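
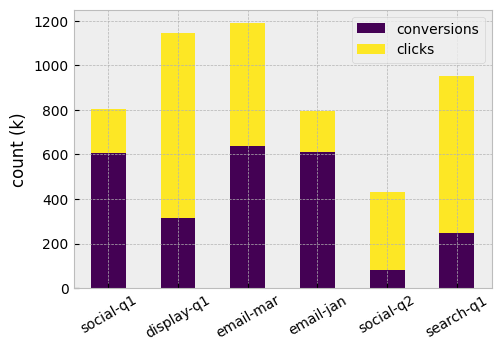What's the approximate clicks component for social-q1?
≈ 200

clicks top ≈ 800, bottom ≈ 600; segment ≈ 200.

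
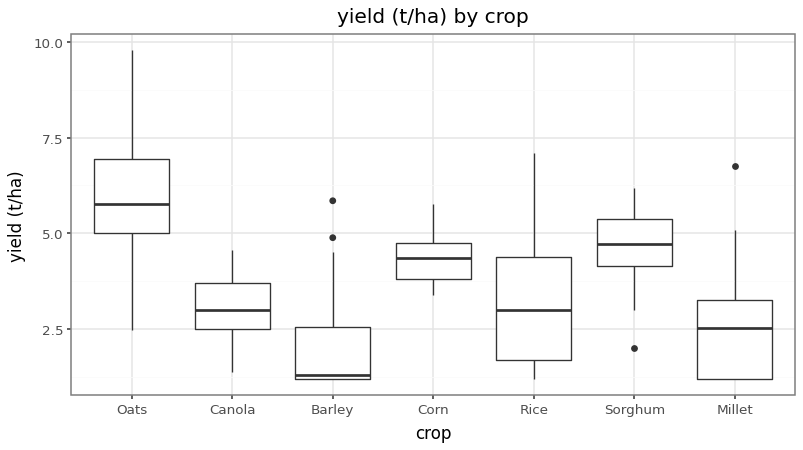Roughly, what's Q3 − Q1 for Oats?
Q3 ≈ 7.0, Q1 ≈ 5.0; IQR ≈ 2.0.

≈ 2.0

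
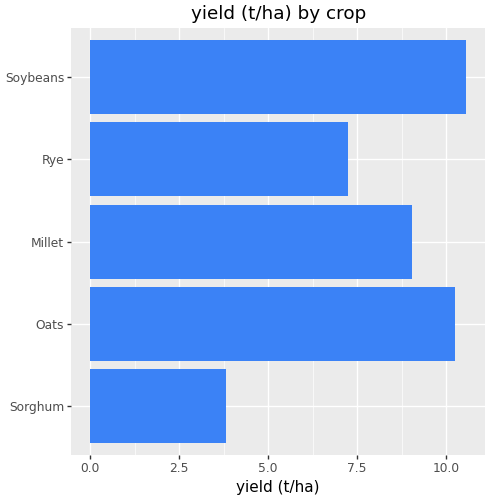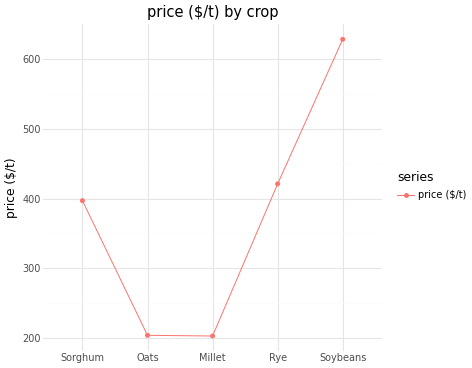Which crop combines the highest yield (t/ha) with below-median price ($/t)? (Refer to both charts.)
Oats

Chart 2 median price ($/t) ≈ 400; below-median crops: Oats, Millet. Among those, Oats has the highest yield (t/ha) (≈ 10).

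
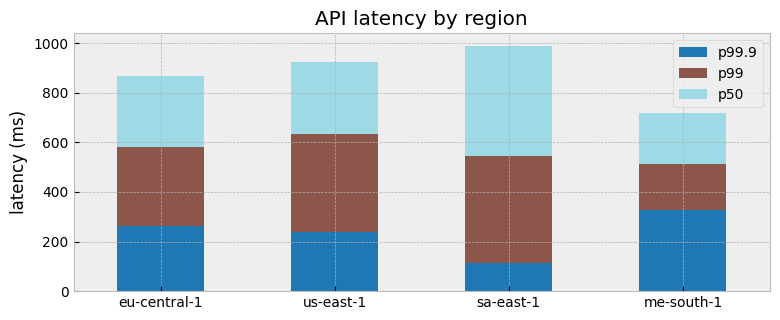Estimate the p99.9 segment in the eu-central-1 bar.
p99.9 top ≈ 300, bottom ≈ 0; segment ≈ 300.

≈ 300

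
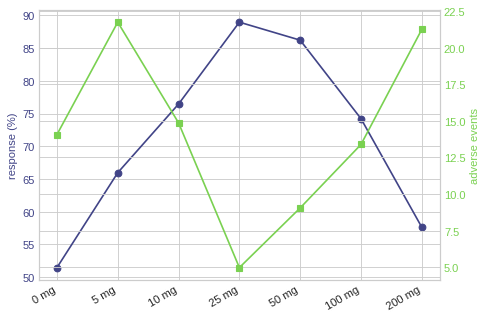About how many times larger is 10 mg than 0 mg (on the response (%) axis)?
10 mg ≈ 75, 0 mg ≈ 50; 75/50 ≈ 1.5.

≈ 1.5×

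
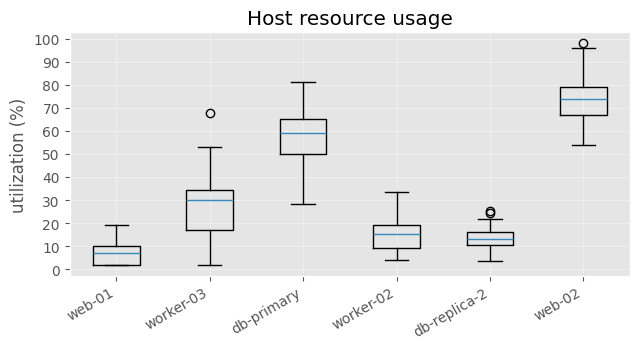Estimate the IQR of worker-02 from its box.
Q3 ≈ 20, Q1 ≈ 10; IQR ≈ 10.

≈ 10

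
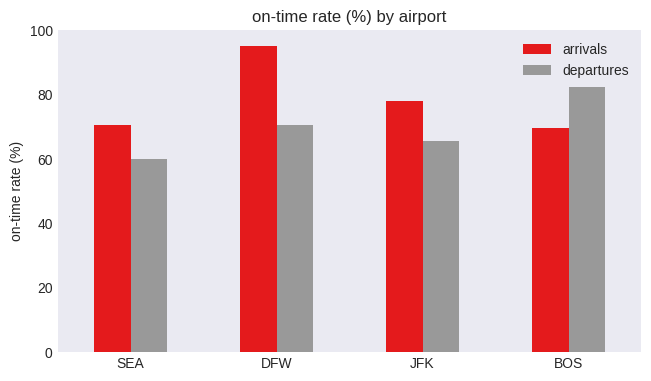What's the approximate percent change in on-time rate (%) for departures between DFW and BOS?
DFW ≈ 70, BOS ≈ 80; (80 − 70) / 70 ≈ +14.3%.

≈ +14.3%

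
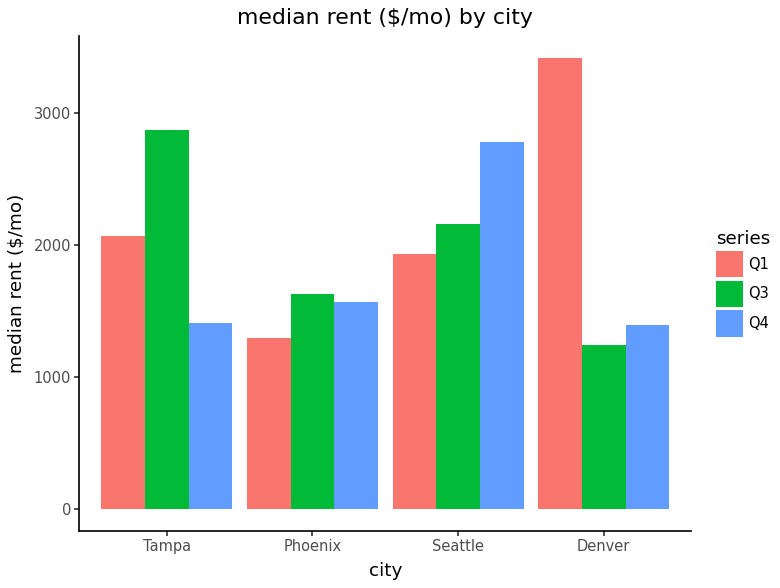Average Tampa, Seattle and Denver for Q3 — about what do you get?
≈ 2000

(3000 + 2000 + 1000) / 3 ≈ 2000.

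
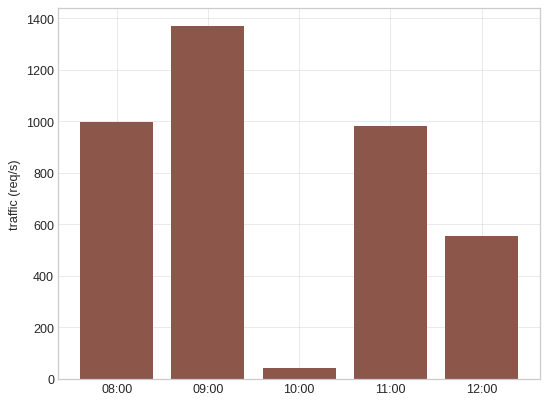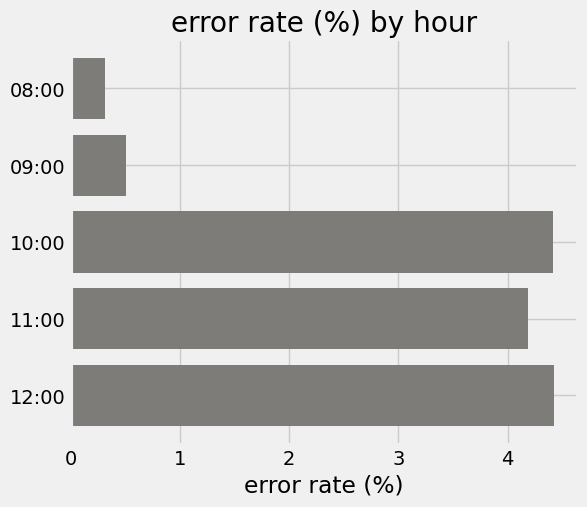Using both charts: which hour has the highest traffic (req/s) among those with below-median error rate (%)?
09:00

Chart 2 median error rate (%) ≈ 4; below-median hours: 08:00, 09:00. Among those, 09:00 has the highest traffic (req/s) (≈ 1400).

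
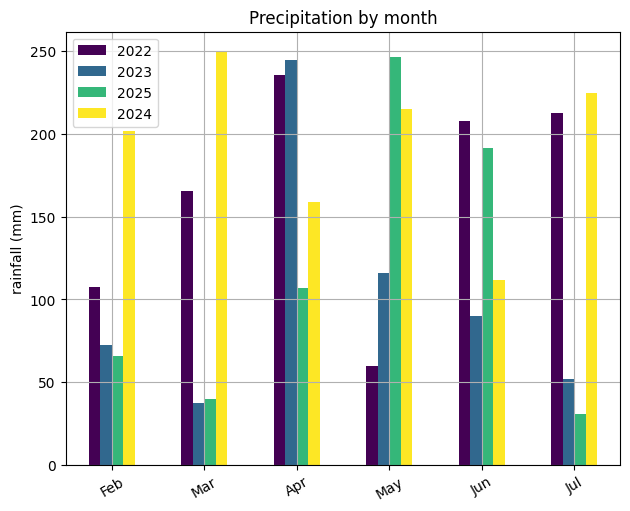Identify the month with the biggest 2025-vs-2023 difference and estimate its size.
Apr, ≈ 150 mm

Apr: 2025 ≈ 100, 2023 ≈ 250 → gap ≈ 150. Next-largest (May) is only ≈ 125.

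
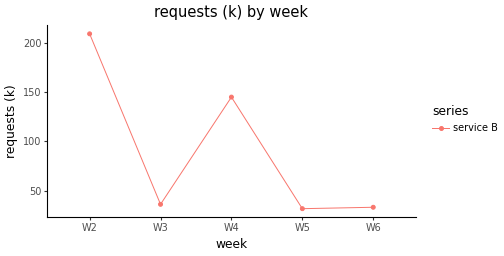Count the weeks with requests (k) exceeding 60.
Above 60: W2, W4.

2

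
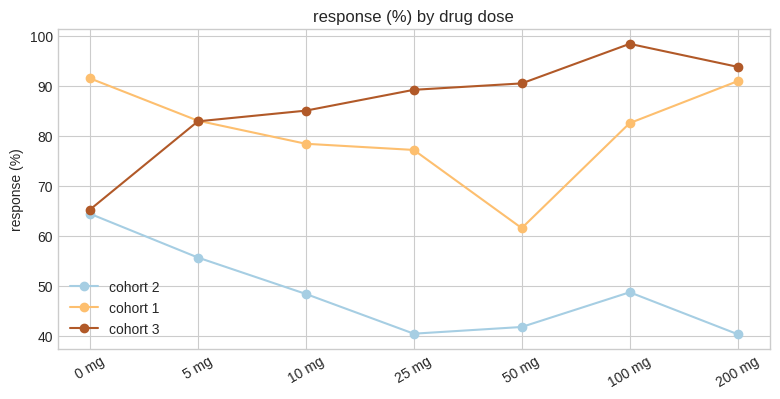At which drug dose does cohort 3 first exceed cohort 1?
5 mg: cohort 3 ≈ 85 vs cohort 1 ≈ 85 (not yet); 10 mg: cohort 3 ≈ 85 vs cohort 1 ≈ 80 (first crossover).

10 mg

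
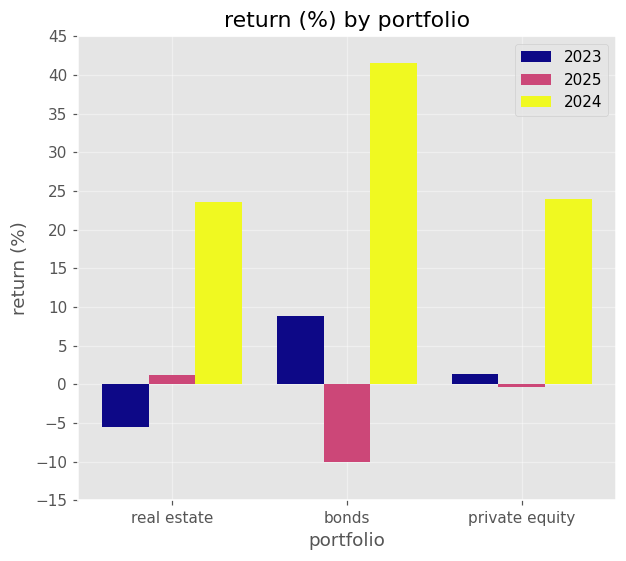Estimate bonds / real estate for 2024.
≈ 1.6×

bonds ≈ 40, real estate ≈ 25; 40/25 ≈ 1.6.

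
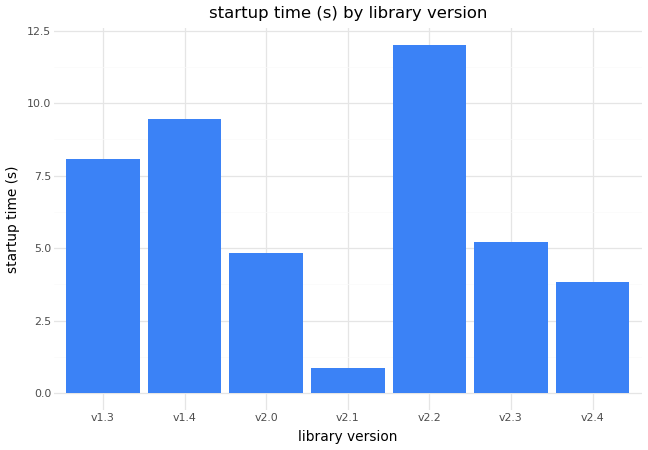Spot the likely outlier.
v2.2 ≈ 12; the rest sit between ≈ 1 and ≈ 9.

v2.2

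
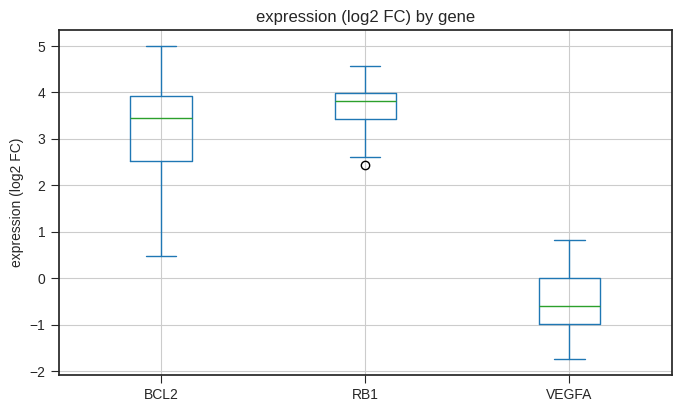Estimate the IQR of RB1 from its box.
≈ 0.5

Q3 ≈ 4.0, Q1 ≈ 3.5; IQR ≈ 0.5.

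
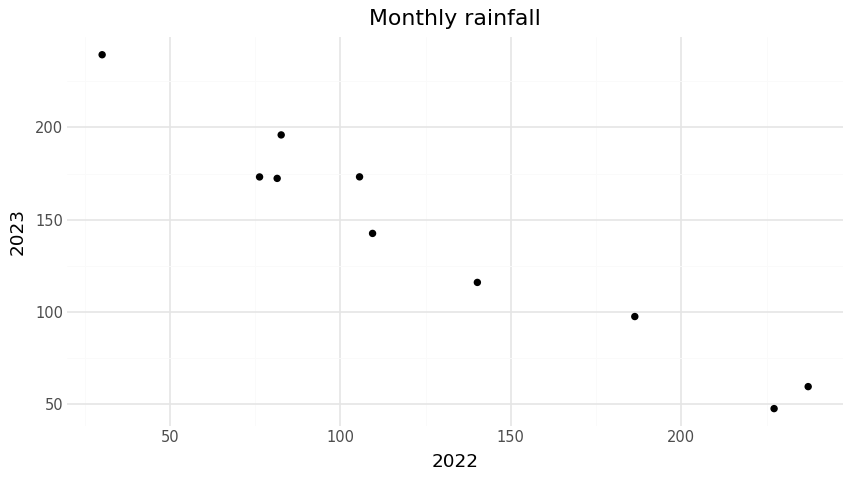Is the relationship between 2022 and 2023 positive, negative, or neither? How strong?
negative, strong

Points are negatively correlated; strong (|r| ≈ 1.0).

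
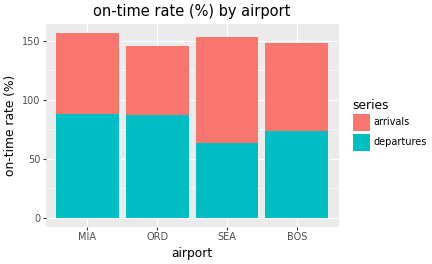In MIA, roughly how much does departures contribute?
≈ 80

departures top ≈ 80, bottom ≈ 0; segment ≈ 80.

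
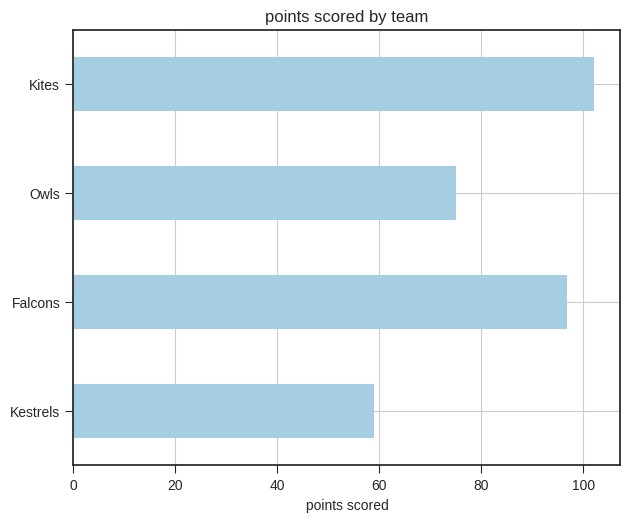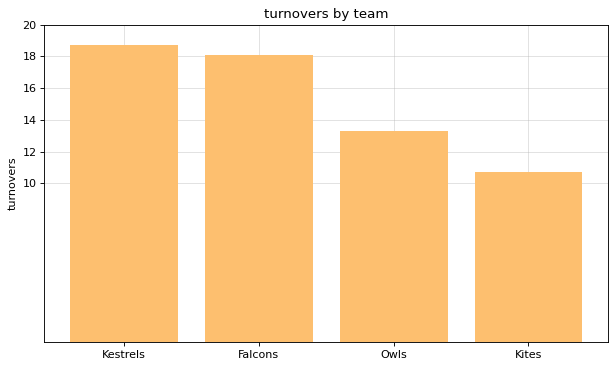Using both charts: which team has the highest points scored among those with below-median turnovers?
Chart 2 median turnovers ≈ 16; below-median teams: Owls, Kites. Among those, Kites has the highest points scored (≈ 100).

Kites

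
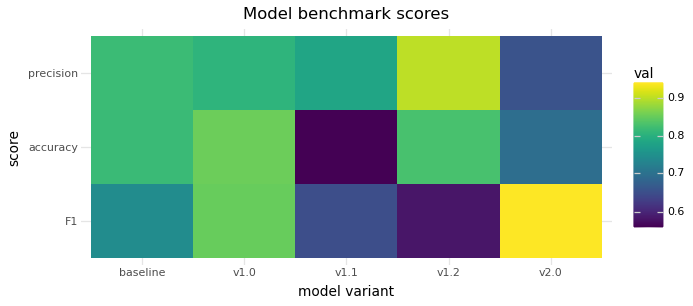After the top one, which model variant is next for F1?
Top 3 for F1: v2.0 ≈ 0.95, v1.0 ≈ 0.85, baseline ≈ 0.75.

v1.0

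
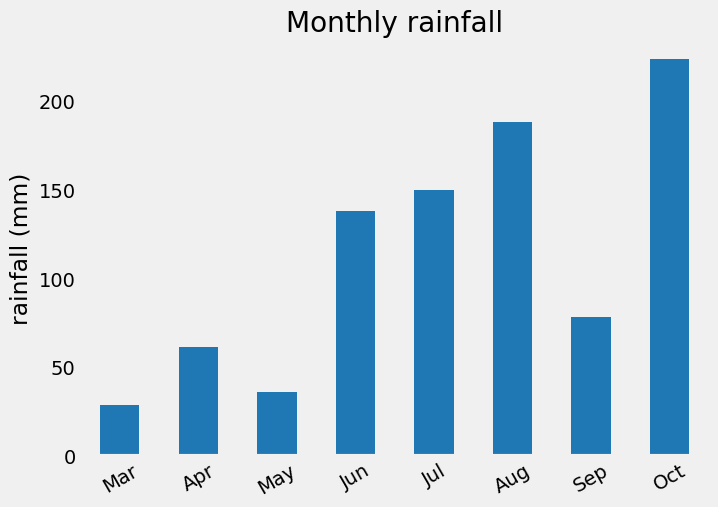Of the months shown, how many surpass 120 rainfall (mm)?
Above 120: Jun, Jul, Aug, Oct.

4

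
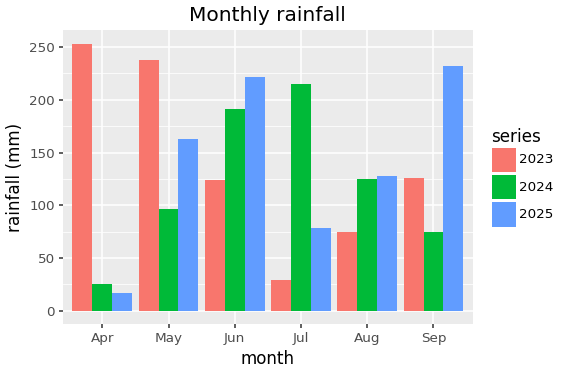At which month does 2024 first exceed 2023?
May: 2024 ≈ 100 vs 2023 ≈ 250 (not yet); Jun: 2024 ≈ 200 vs 2023 ≈ 125 (first crossover).

Jun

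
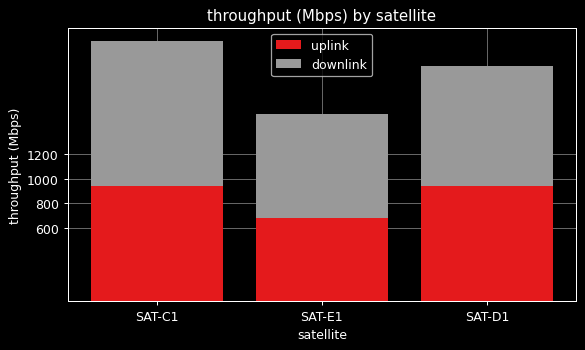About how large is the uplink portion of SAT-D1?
uplink top ≈ 1000, bottom ≈ 0; segment ≈ 1000.

≈ 1000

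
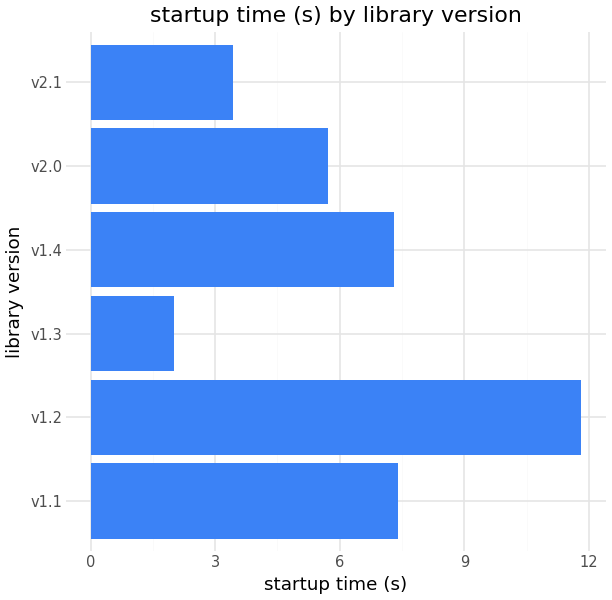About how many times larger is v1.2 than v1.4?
v1.2 ≈ 12, v1.4 ≈ 7; 12/7 ≈ 1.71.

≈ 1.71×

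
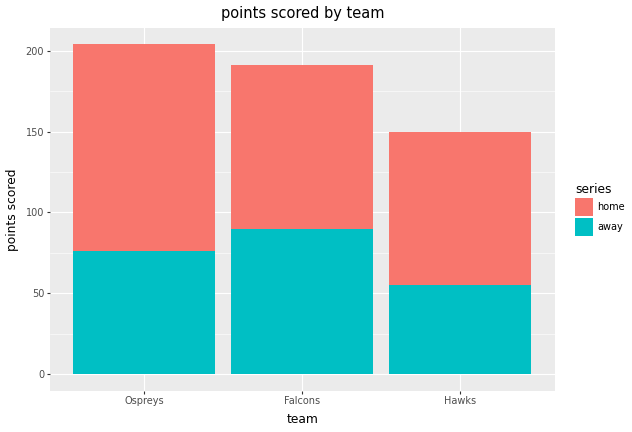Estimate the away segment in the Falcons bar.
away top ≈ 80, bottom ≈ 0; segment ≈ 80.

≈ 80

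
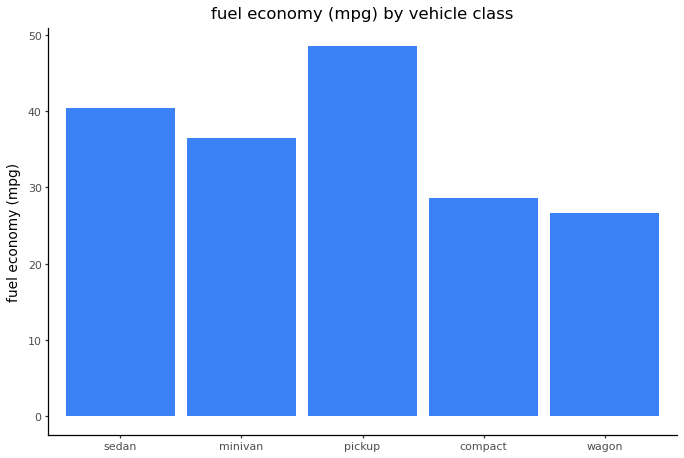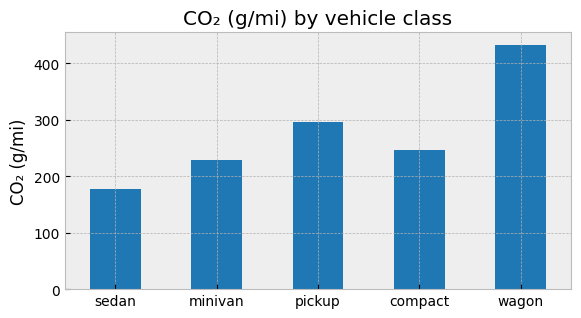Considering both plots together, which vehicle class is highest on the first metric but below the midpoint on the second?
Chart 2 median CO₂ (g/mi) ≈ 250; below-median vehicle classes: sedan, minivan. Among those, sedan has the highest fuel economy (mpg) (≈ 40).

sedan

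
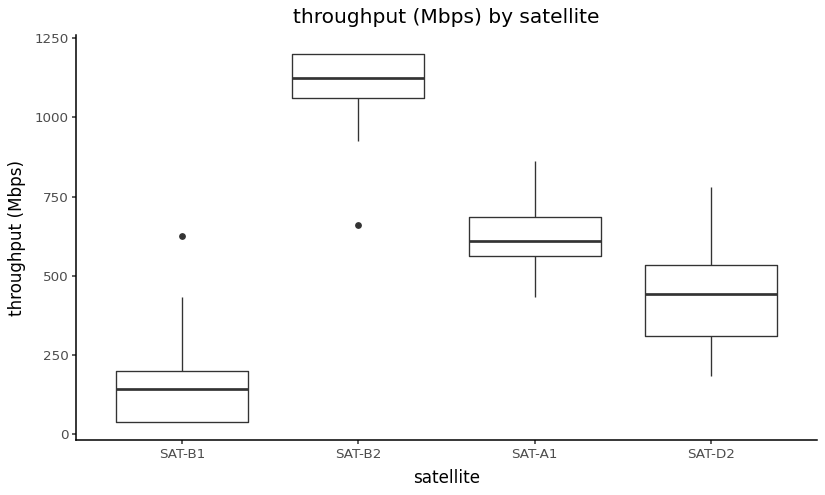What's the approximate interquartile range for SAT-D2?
≈ 200

Q3 ≈ 500, Q1 ≈ 300; IQR ≈ 200.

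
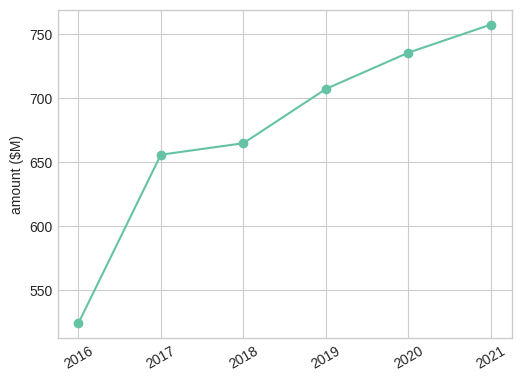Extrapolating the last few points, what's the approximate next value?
Last three: 700, 740, 760 → slope ≈ 30/step → next ≈ 790.

≈ 790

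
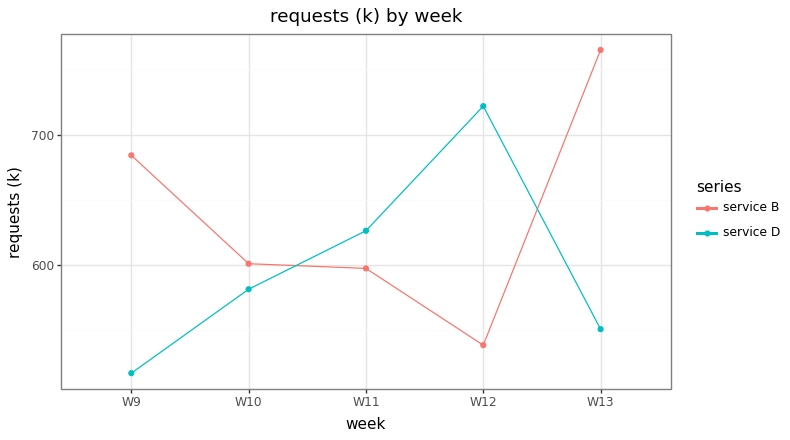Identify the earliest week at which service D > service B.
W10: service D ≈ 575 vs service B ≈ 600 (not yet); W11: service D ≈ 625 vs service B ≈ 600 (first crossover).

W11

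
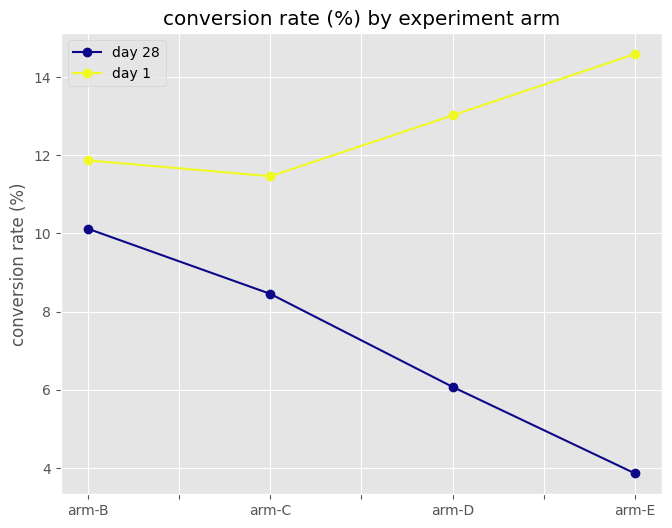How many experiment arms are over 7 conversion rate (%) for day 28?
2

Above 7: arm-B, arm-C.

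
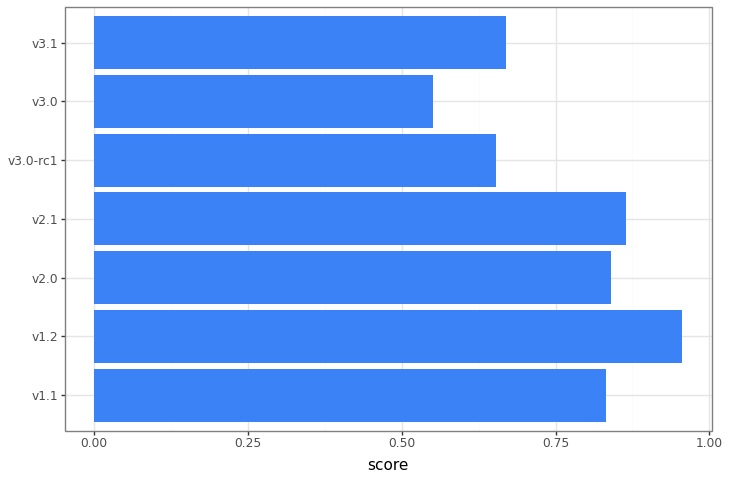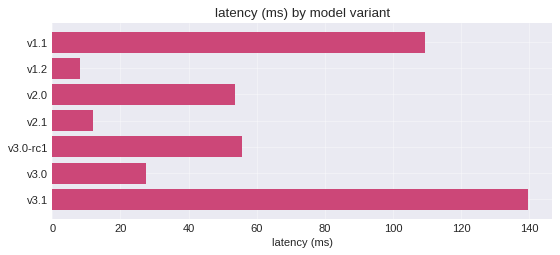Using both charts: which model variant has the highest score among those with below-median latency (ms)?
v1.2

Chart 2 median latency (ms) ≈ 60; below-median model variants: v1.2, v2.1, v3.0. Among those, v1.2 has the highest score (≈ 1).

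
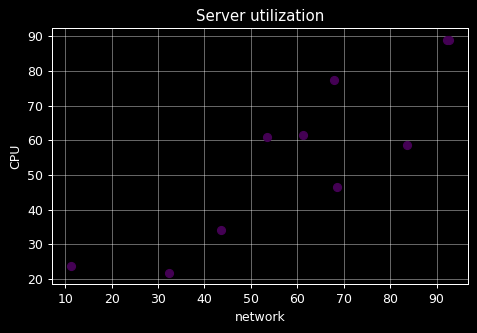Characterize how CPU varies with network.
Points are positively correlated; strong (|r| ≈ 0.9).

positive, strong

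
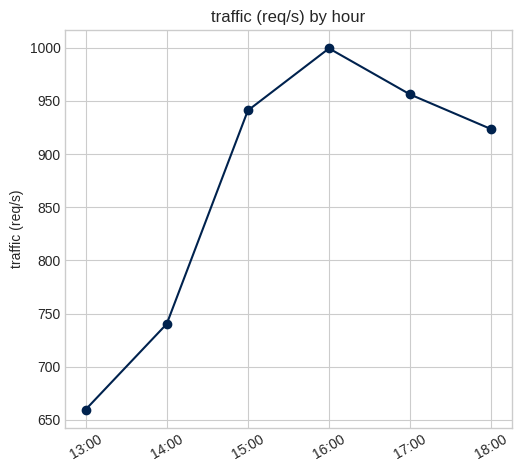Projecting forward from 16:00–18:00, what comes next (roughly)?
≈ 850

Last three: 1000, 950, 900 → slope ≈ -50/step → next ≈ 850.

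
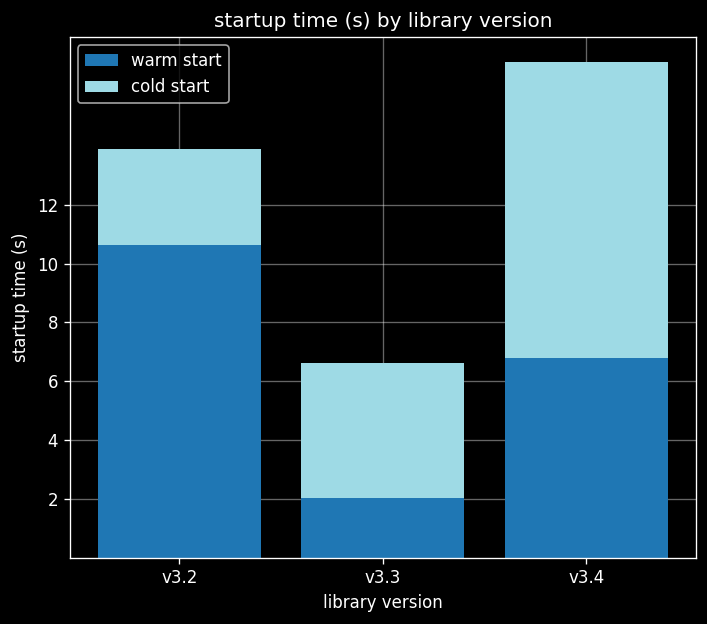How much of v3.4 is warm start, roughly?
≈ 6

warm start top ≈ 6, bottom ≈ 0; segment ≈ 6.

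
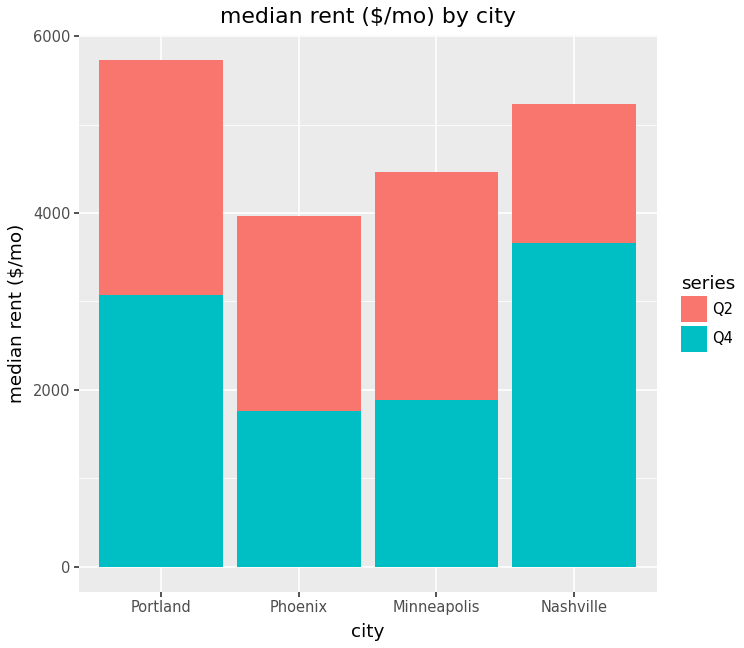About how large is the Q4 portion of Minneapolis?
Q4 top ≈ 2000, bottom ≈ 0; segment ≈ 2000.

≈ 2000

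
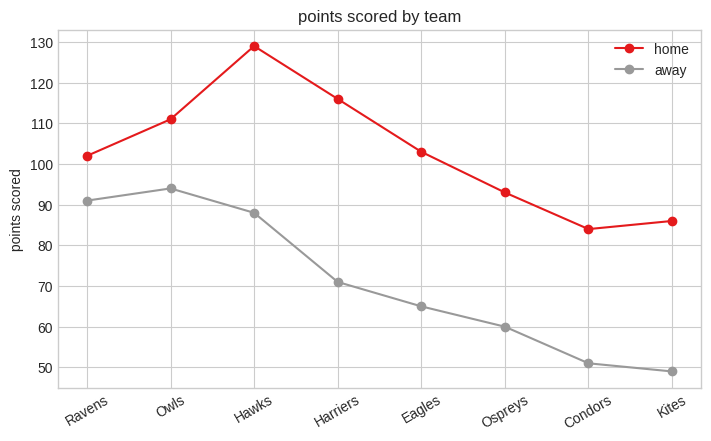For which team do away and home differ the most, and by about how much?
Harriers, ≈ 50

Harriers: away ≈ 70, home ≈ 120 → gap ≈ 50. Next-largest (Hawks) is only ≈ 40.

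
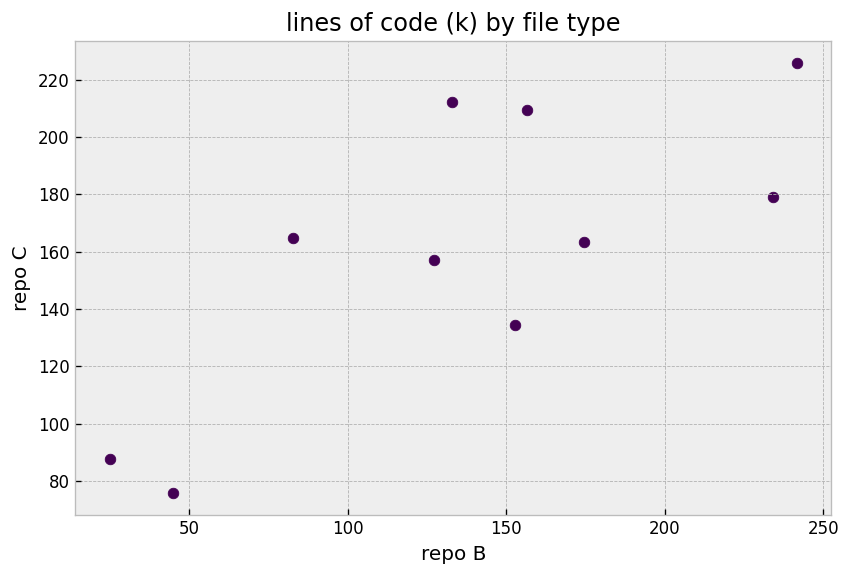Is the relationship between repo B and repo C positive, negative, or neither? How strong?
positive, strong

Points are positively correlated; strong (|r| ≈ 0.8).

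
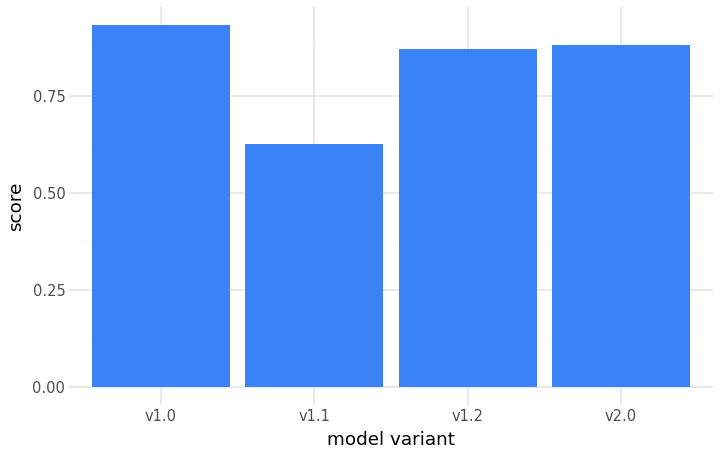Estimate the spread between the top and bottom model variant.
≈ 0.3

Max v1.0 ≈ 0.9, min v1.1 ≈ 0.6; range ≈ 0.3.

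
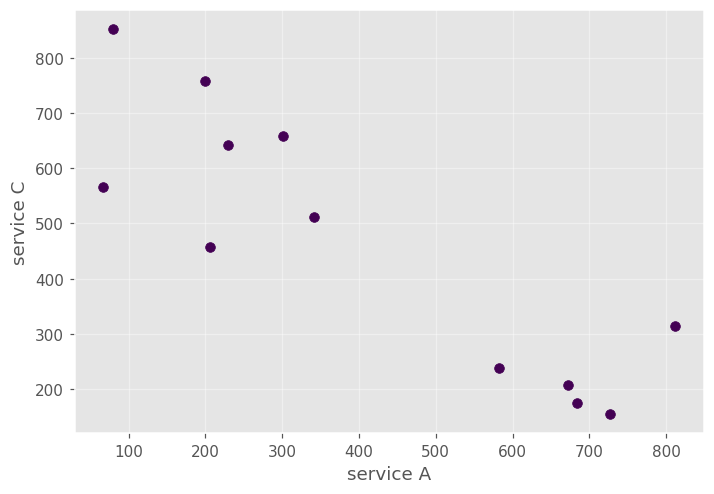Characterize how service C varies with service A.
Points are negatively correlated; strong (|r| ≈ 0.9).

negative, strong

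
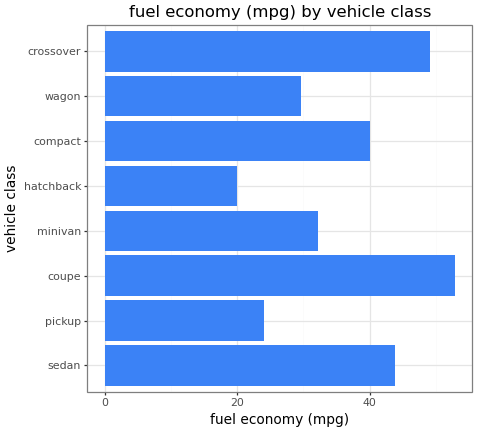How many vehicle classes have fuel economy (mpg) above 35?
Above 35: sedan, coupe, compact, crossover.

4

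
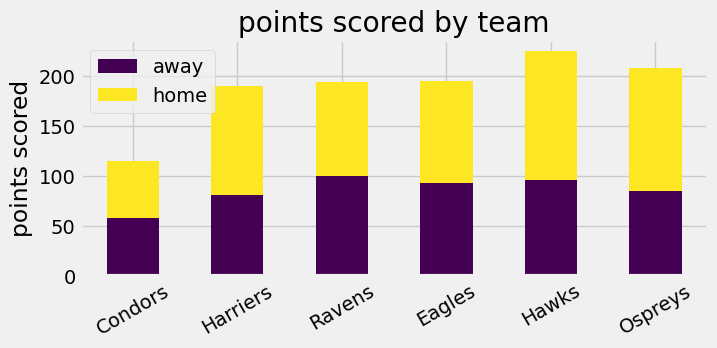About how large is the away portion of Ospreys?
≈ 80

away top ≈ 80, bottom ≈ 0; segment ≈ 80.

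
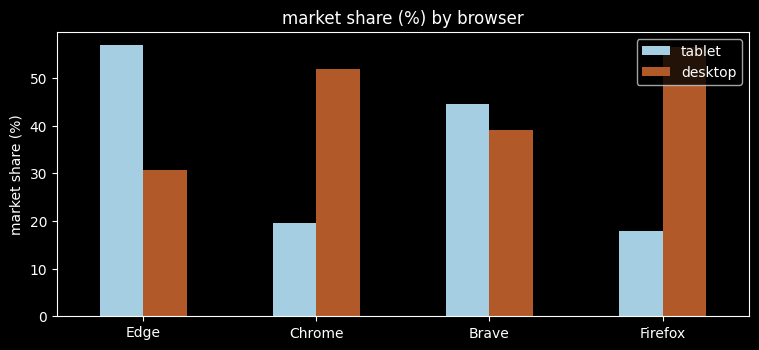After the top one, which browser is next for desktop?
Top 3 for desktop: Firefox ≈ 55, Chrome ≈ 50, Brave ≈ 40.

Chrome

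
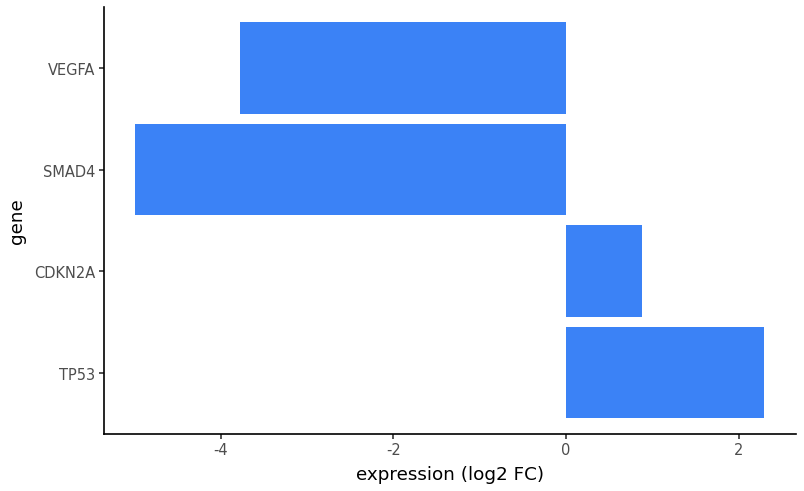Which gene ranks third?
Top 4: TP53 ≈ 2, CDKN2A ≈ 1, VEGFA ≈ -4, SMAD4 ≈ -5.

VEGFA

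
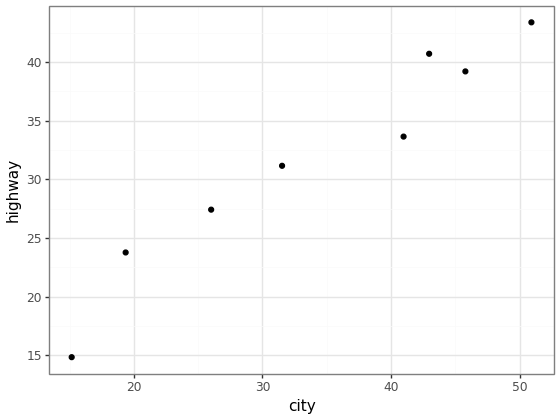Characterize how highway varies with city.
Points are positively correlated; strong (|r| ≈ 1.0).

positive, strong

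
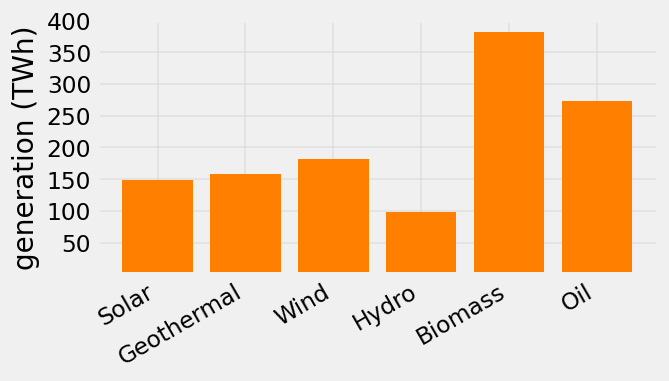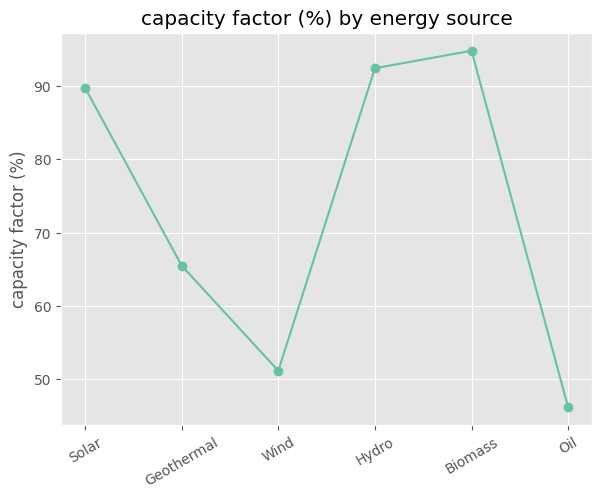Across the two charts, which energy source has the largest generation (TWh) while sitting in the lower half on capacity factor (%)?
Chart 2 median capacity factor (%) ≈ 80; below-median energy sources: Geothermal, Wind, Oil. Among those, Oil has the highest generation (TWh) (≈ 250).

Oil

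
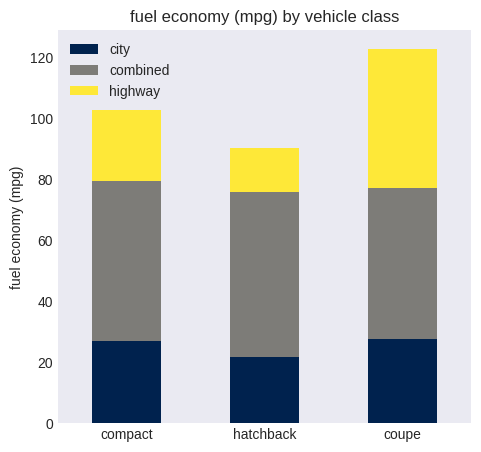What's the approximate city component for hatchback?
city top ≈ 20, bottom ≈ 0; segment ≈ 20.

≈ 20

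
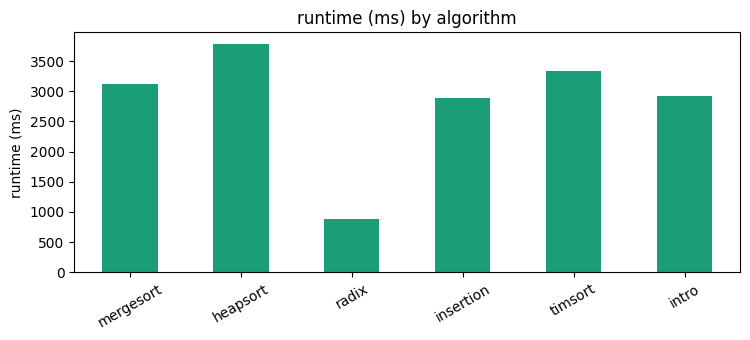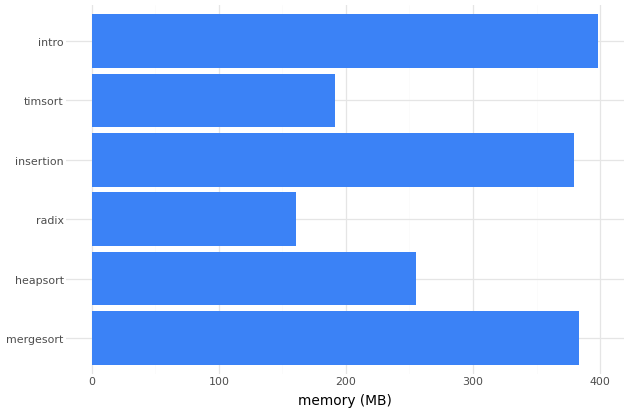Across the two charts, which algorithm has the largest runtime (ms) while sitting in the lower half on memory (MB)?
heapsort

Chart 2 median memory (MB) ≈ 300; below-median algorithms: heapsort, radix, timsort. Among those, heapsort has the highest runtime (ms) (≈ 4000).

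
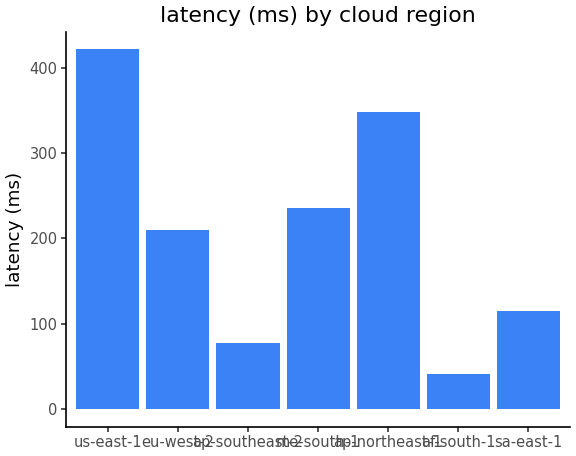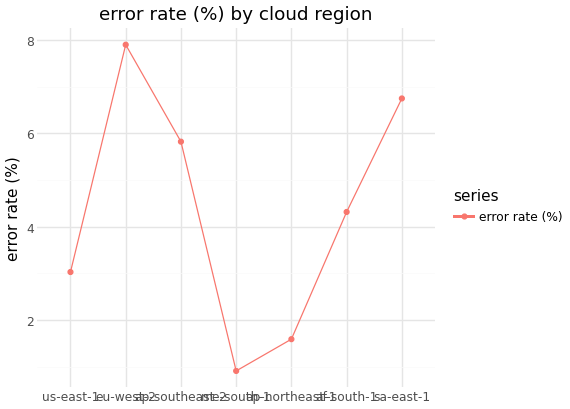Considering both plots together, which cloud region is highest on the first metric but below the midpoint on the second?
Chart 2 median error rate (%) ≈ 4; below-median cloud regions: us-east-1, me-south-1, ap-northeast-1. Among those, us-east-1 has the highest latency (ms) (≈ 400).

us-east-1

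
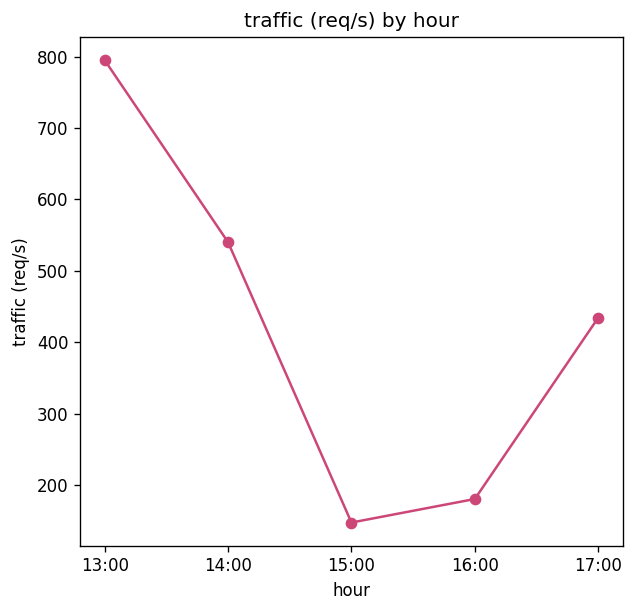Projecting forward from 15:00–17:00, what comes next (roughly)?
Last three: 100, 200, 400 → slope ≈ 150/step → next ≈ 550.

≈ 550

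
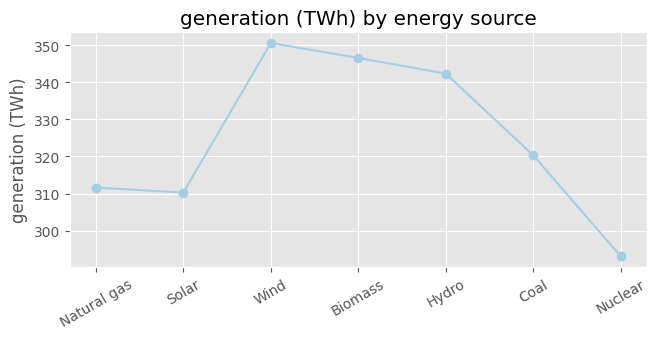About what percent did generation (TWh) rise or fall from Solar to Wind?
Solar ≈ 310, Wind ≈ 350; (350 − 310) / 310 ≈ +12.9%.

≈ +12.9%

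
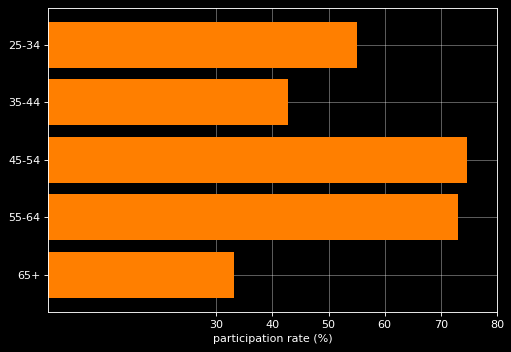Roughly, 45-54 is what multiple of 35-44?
45-54 ≈ 70, 35-44 ≈ 40; 70/40 ≈ 1.75.

≈ 1.75×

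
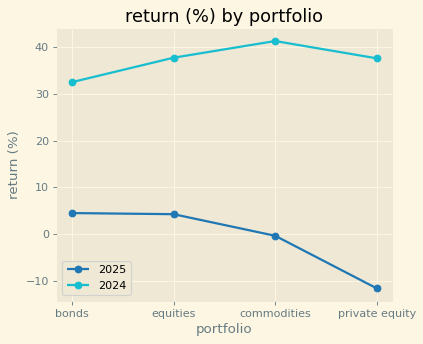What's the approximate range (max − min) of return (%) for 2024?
≈ 10

Max commodities ≈ 40, min bonds ≈ 30; range ≈ 10.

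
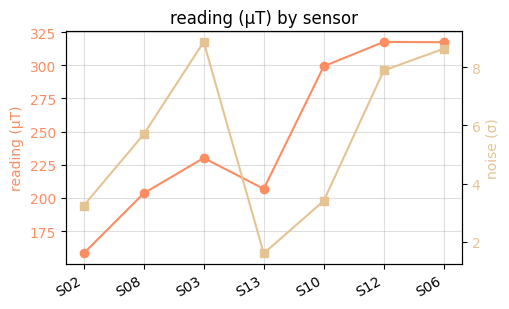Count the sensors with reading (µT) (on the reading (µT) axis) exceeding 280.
Above 280: S10, S12, S06.

3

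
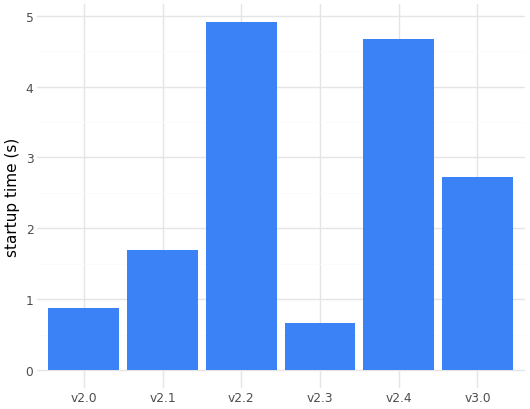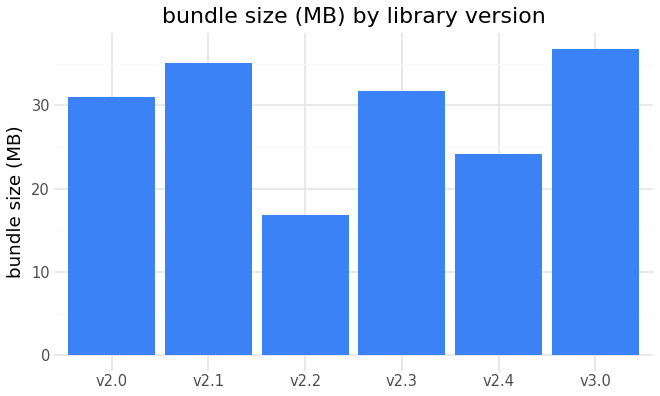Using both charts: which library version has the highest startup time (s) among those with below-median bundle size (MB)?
v2.2

Chart 2 median bundle size (MB) ≈ 30; below-median library versions: v2.0, v2.2, v2.4. Among those, v2.2 has the highest startup time (s) (≈ 5).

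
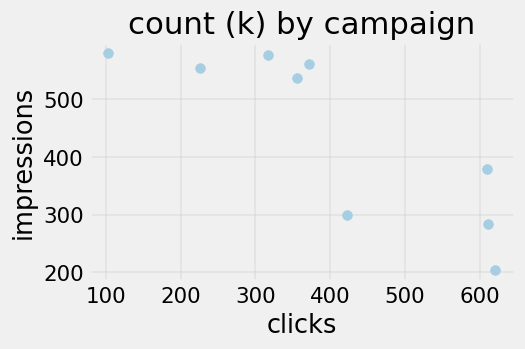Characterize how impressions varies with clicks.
negative, strong

Points are negatively correlated; strong (|r| ≈ 0.8).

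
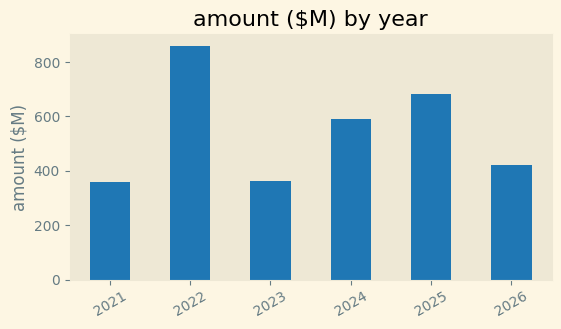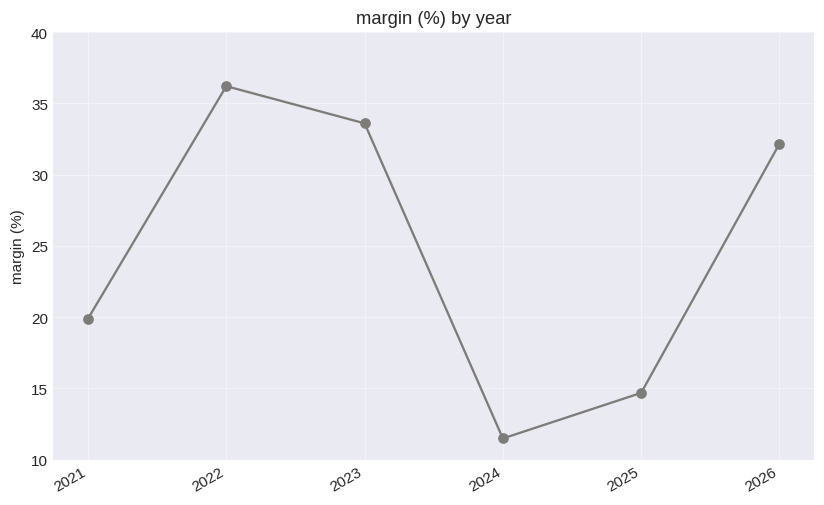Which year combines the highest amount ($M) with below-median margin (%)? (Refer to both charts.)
Chart 2 median margin (%) ≈ 25; below-median years: 2021, 2024, 2025. Among those, 2025 has the highest amount ($M) (≈ 700).

2025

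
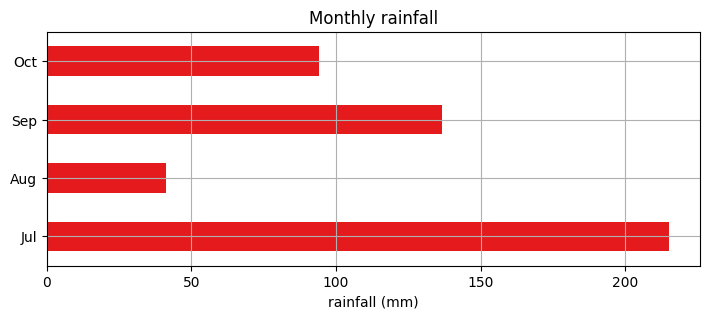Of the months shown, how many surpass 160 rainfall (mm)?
Above 160: Jul.

1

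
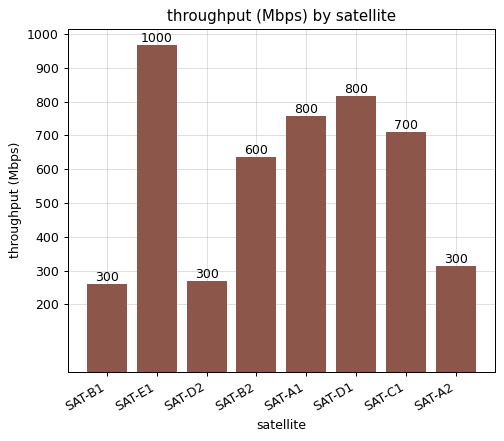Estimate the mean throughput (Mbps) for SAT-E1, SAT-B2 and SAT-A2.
≈ 633

(1000 + 600 + 300) / 3 ≈ 633.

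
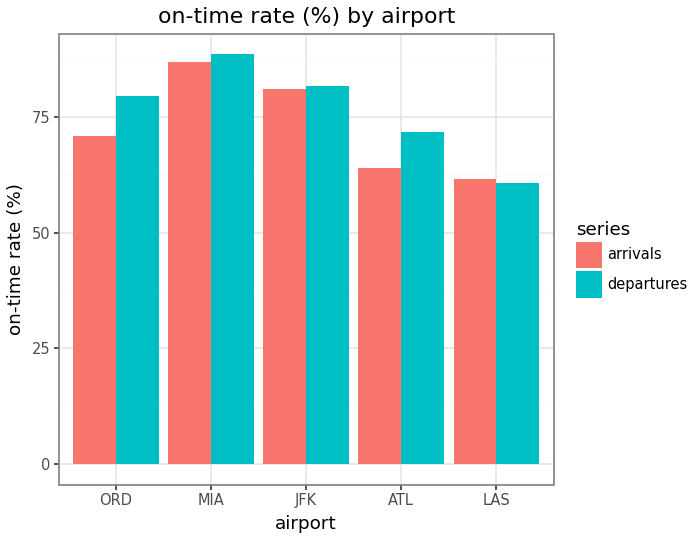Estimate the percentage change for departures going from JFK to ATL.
JFK ≈ 80, ATL ≈ 70; (70 − 80) / 80 ≈ -12.5%.

≈ -12.5%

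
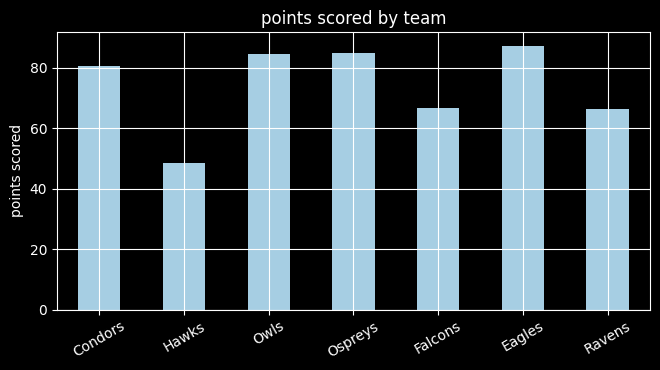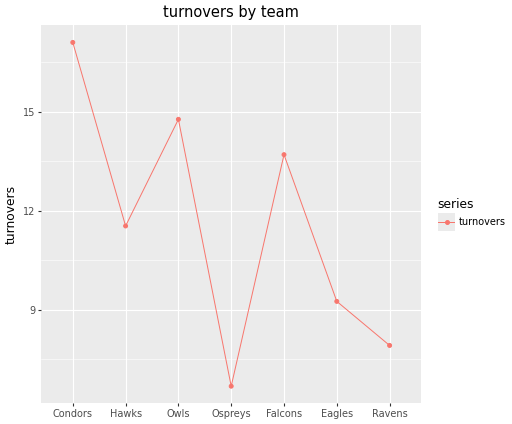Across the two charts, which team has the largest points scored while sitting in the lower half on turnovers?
Chart 2 median turnovers ≈ 12; below-median teams: Ospreys, Eagles, Ravens. Among those, Eagles has the highest points scored (≈ 90).

Eagles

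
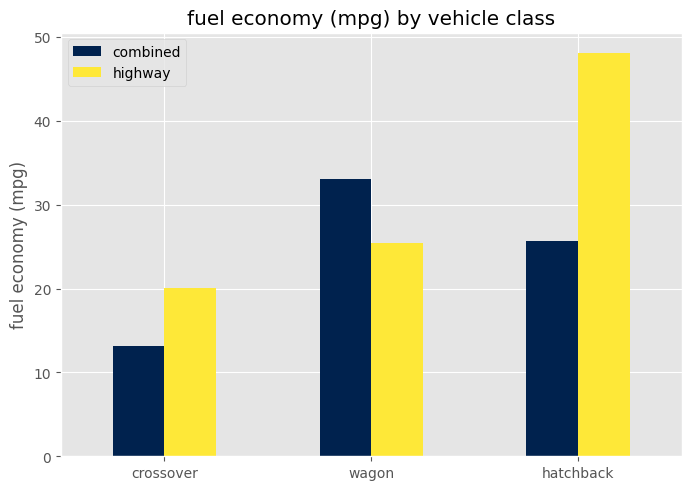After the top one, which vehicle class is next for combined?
Top 3 for combined: wagon ≈ 35, hatchback ≈ 25, crossover ≈ 15.

hatchback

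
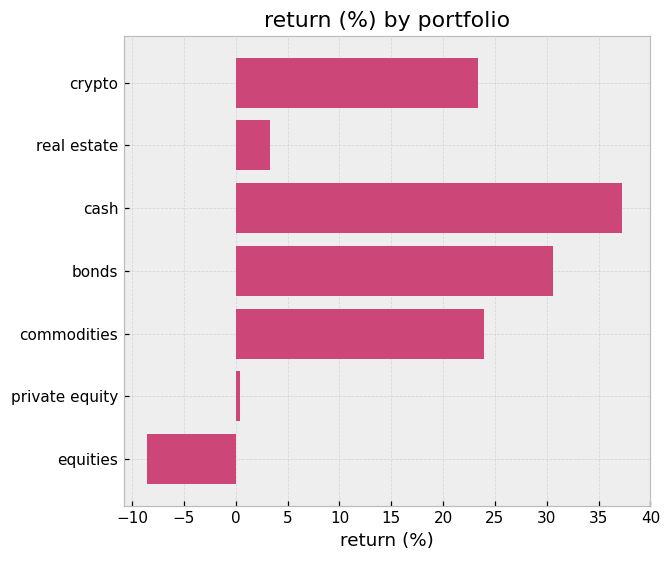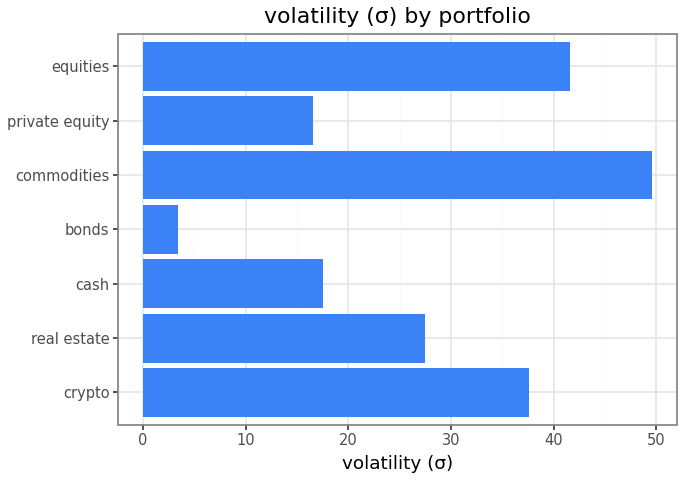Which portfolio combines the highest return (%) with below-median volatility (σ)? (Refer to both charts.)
cash

Chart 2 median volatility (σ) ≈ 25; below-median portfolios: cash, bonds, private equity. Among those, cash has the highest return (%) (≈ 35).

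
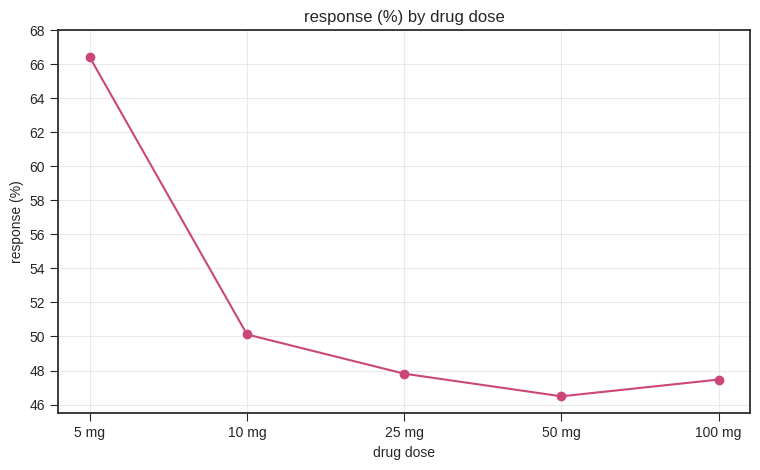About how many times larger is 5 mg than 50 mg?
≈ 1.43×

5 mg ≈ 66, 50 mg ≈ 46; 66/46 ≈ 1.43.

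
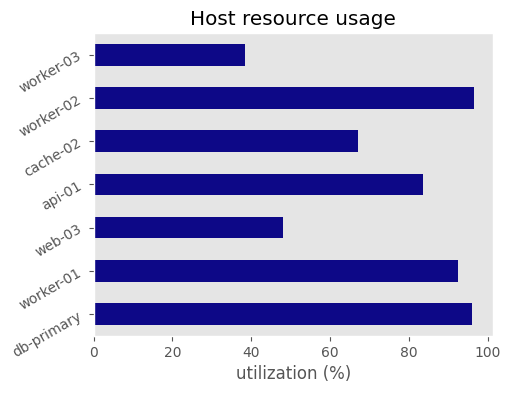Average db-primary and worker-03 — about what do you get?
(100 + 40) / 2 ≈ 70.

≈ 70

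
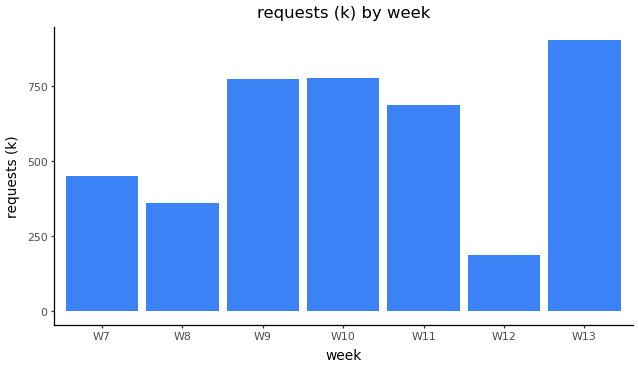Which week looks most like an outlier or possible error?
W12

W12 ≈ 200; the rest sit between ≈ 400 and ≈ 900.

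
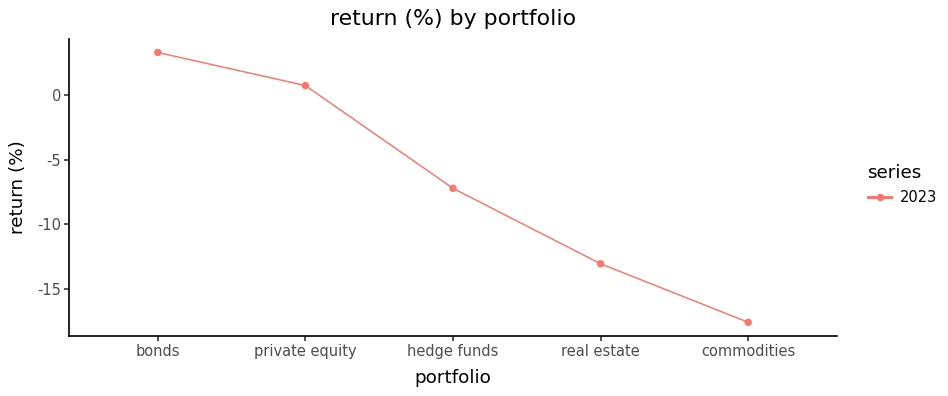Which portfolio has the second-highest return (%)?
private equity

Top 3: bonds ≈ 4, private equity ≈ 0, hedge funds ≈ -8.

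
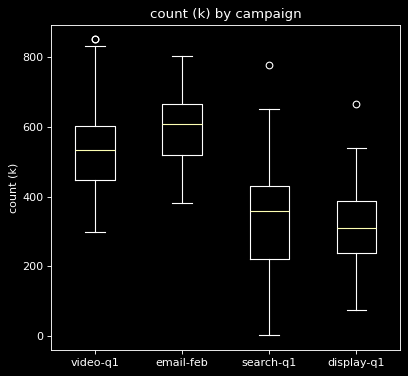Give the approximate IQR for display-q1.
Q3 ≈ 375, Q1 ≈ 225; IQR ≈ 150.

≈ 150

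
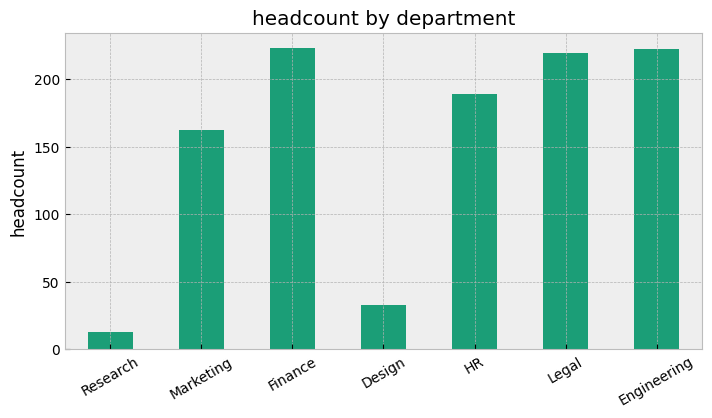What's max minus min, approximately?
≈ 200

Max Finance ≈ 220, min Research ≈ 20; range ≈ 200.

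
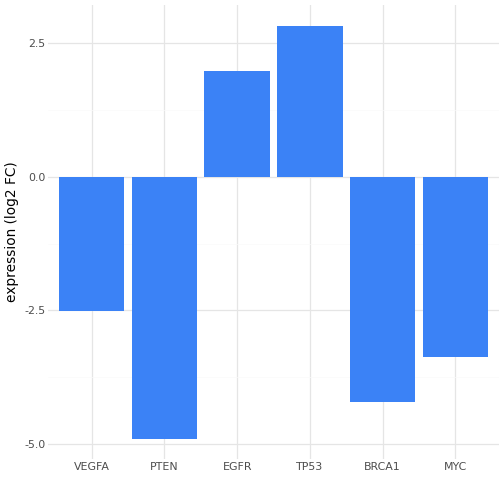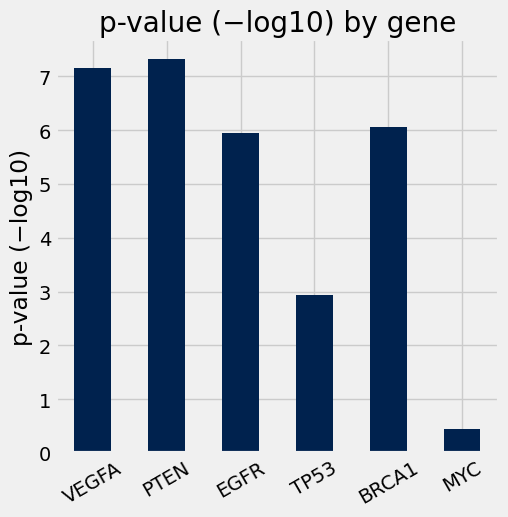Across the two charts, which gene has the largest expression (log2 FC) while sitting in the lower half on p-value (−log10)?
Chart 2 median p-value (−log10) ≈ 6; below-median genes: EGFR, TP53, MYC. Among those, TP53 has the highest expression (log2 FC) (≈ 3).

TP53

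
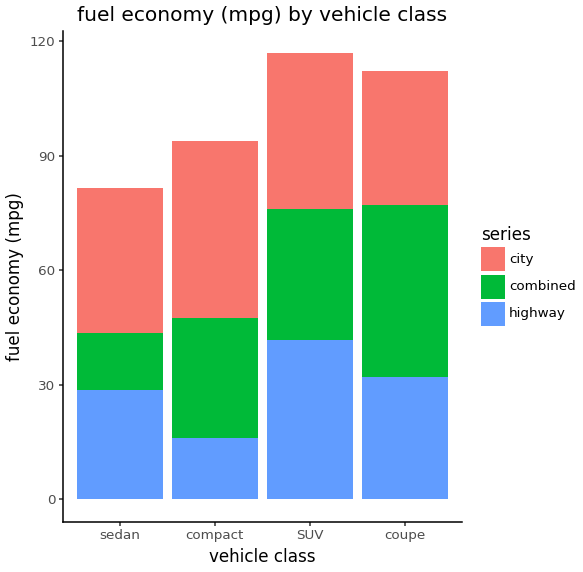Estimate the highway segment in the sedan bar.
highway top ≈ 30, bottom ≈ 0; segment ≈ 30.

≈ 30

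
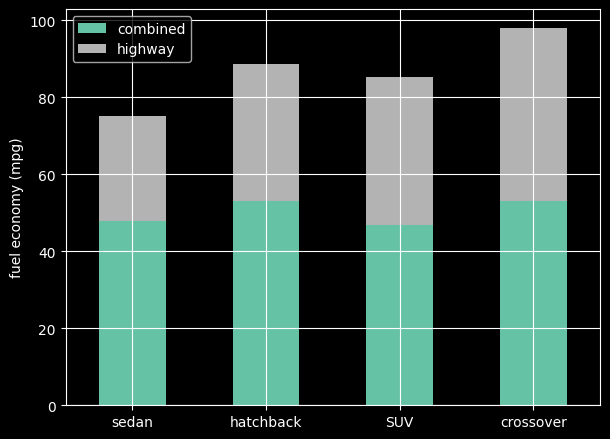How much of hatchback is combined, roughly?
combined top ≈ 50, bottom ≈ 0; segment ≈ 50.

≈ 50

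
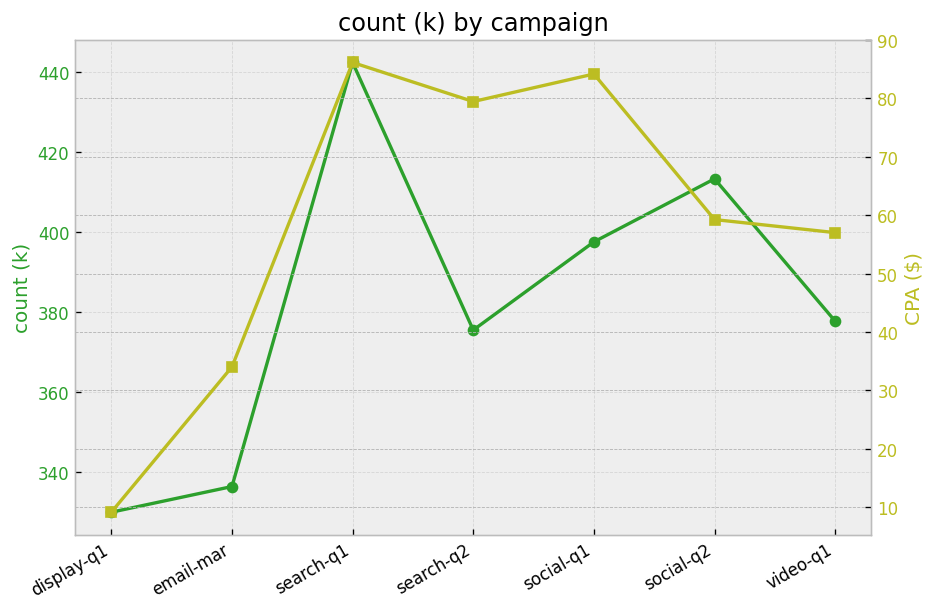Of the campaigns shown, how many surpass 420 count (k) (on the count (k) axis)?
1

Above 420: search-q1.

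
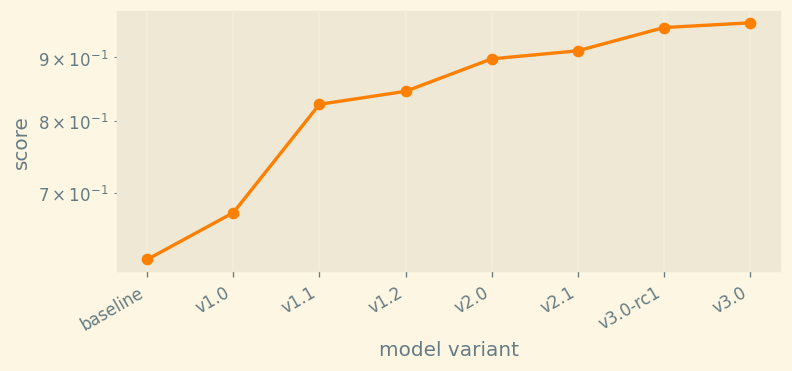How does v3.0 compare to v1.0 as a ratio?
v3.0 ≈ 0.95, v1.0 ≈ 0.70; 0.95/0.70 ≈ 1.36.

≈ 1.36×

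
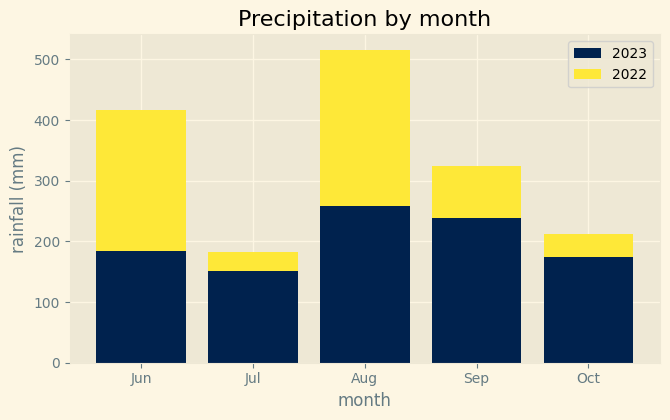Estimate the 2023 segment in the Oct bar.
2023 top ≈ 150, bottom ≈ 0; segment ≈ 150.

≈ 150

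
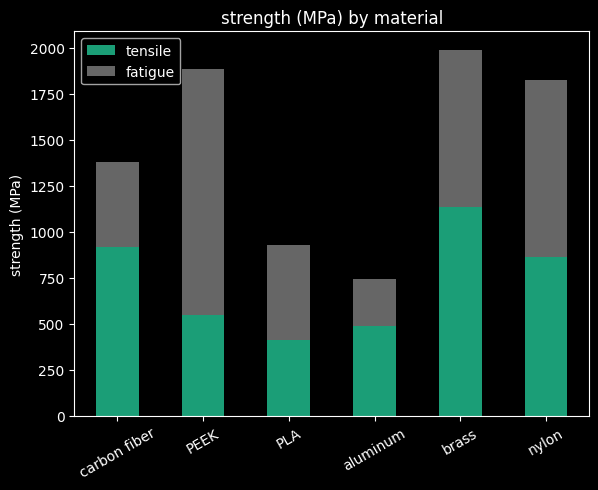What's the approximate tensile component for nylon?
tensile top ≈ 800, bottom ≈ 0; segment ≈ 800.

≈ 800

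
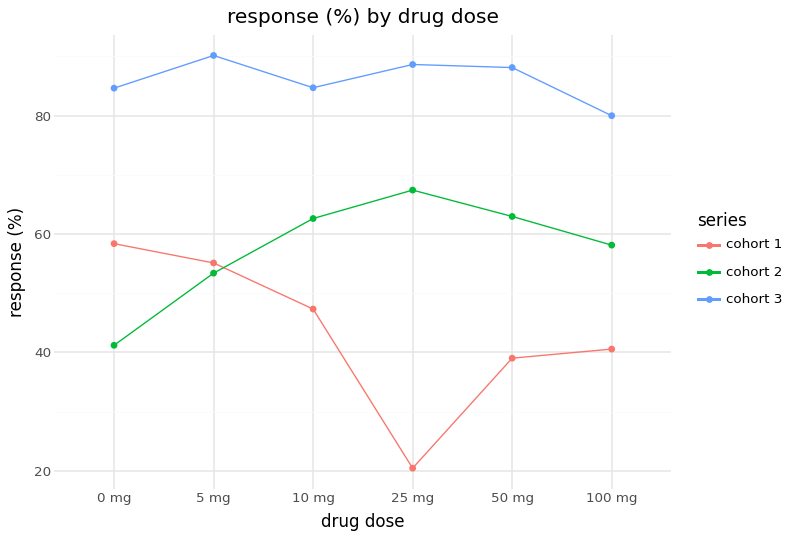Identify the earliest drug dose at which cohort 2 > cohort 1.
5 mg: cohort 2 ≈ 50 vs cohort 1 ≈ 60 (not yet); 10 mg: cohort 2 ≈ 60 vs cohort 1 ≈ 50 (first crossover).

10 mg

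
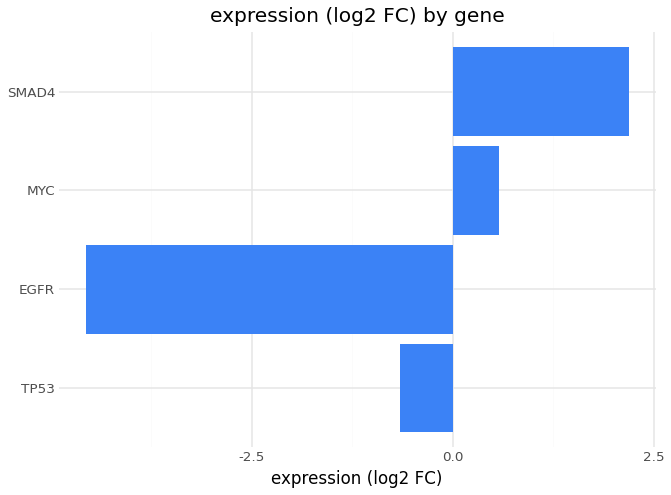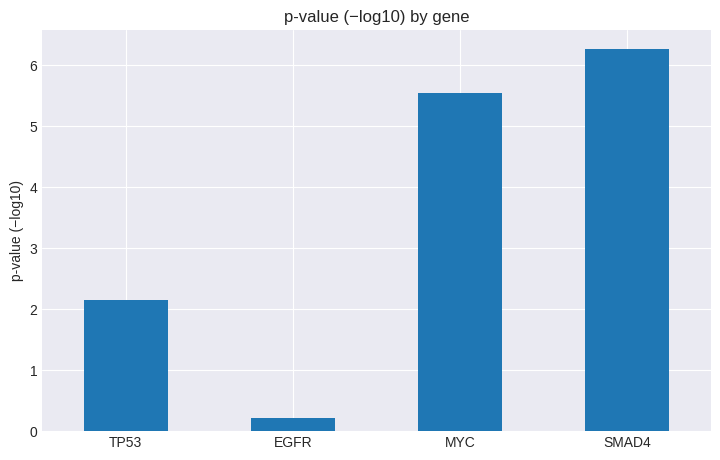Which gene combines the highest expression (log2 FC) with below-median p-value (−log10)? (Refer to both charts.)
Chart 2 median p-value (−log10) ≈ 4; below-median genes: TP53, EGFR. Among those, TP53 has the highest expression (log2 FC) (≈ -0.5).

TP53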